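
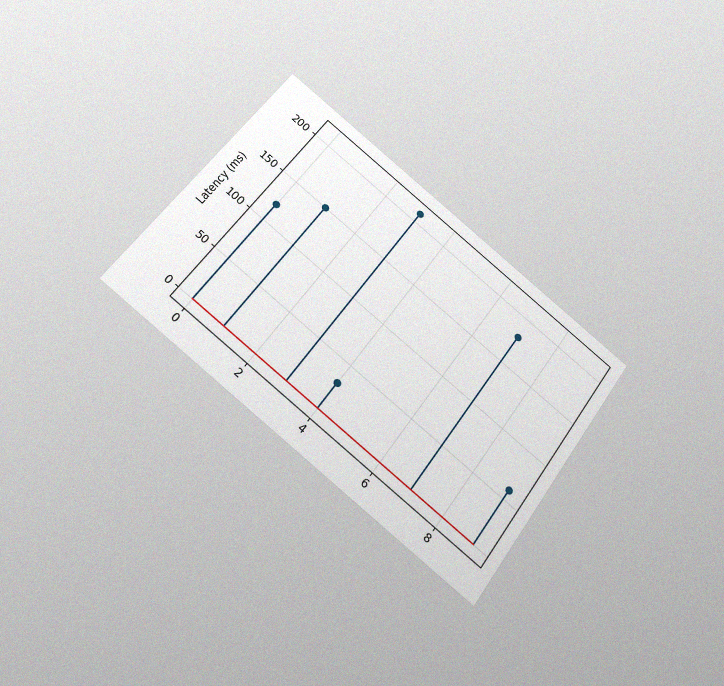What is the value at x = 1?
150ms

The chart is tilted about 36° clockwise and viewed slightly from below, with some photo noise. The stem at x=1 reaches 150ms.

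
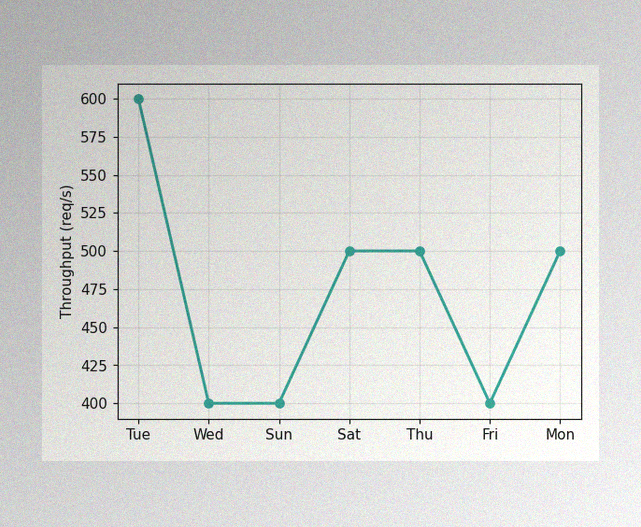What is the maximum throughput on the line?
600req/s

The image has some photo noise and uneven lighting. The highest point is at Tue, and reading across to the y-axis gives 600req/s.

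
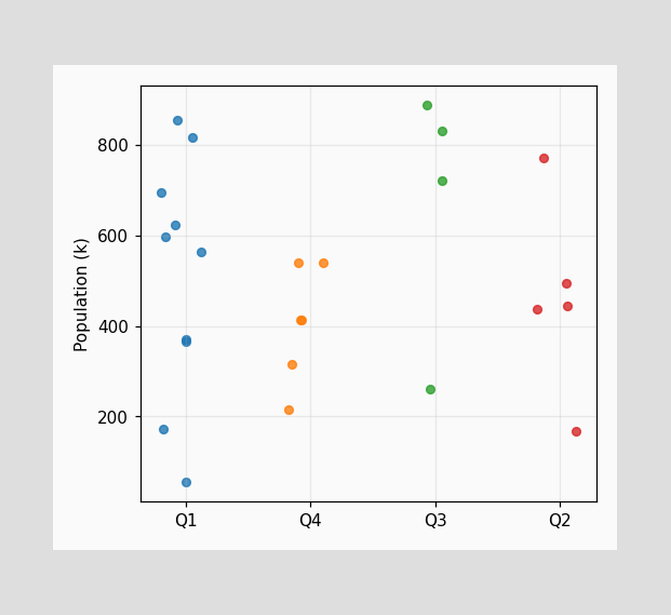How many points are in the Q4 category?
6

Counting the markers in the Q4 column gives 6.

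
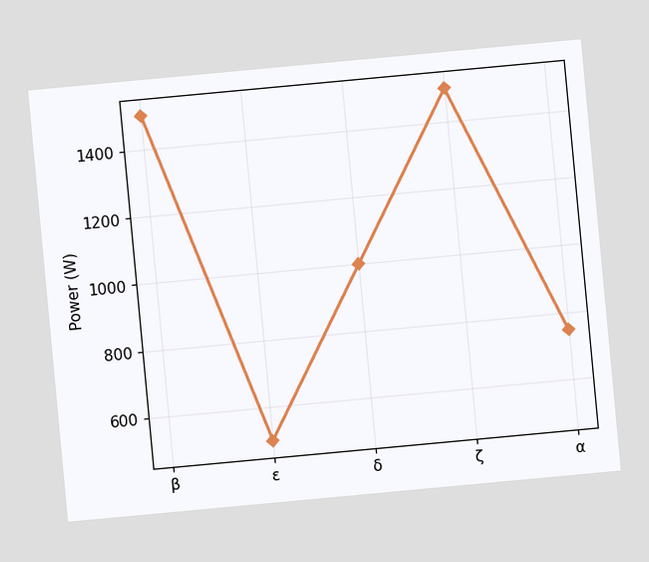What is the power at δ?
1000W

The chart is tilted about 5° counter-clockwise. At δ, the line is at 1000W.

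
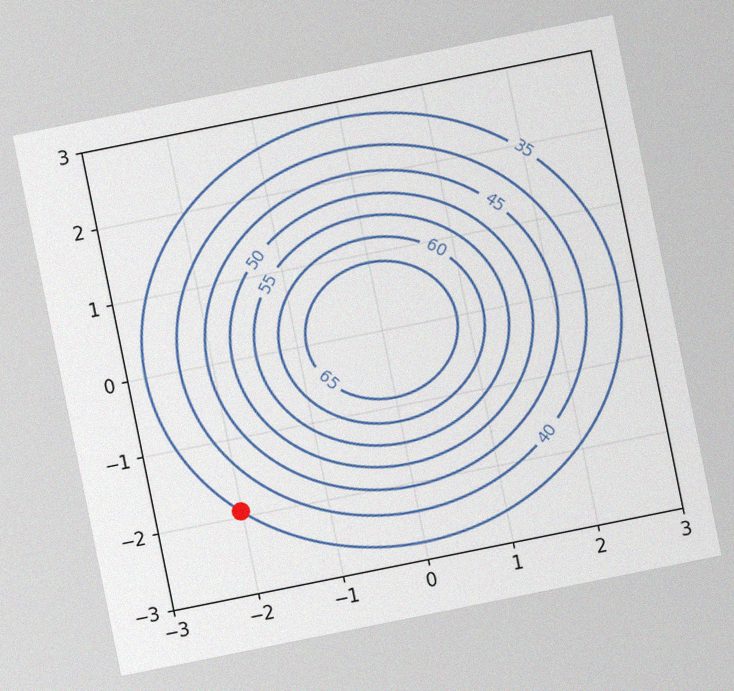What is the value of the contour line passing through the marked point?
35

The chart is tilted about 11° counter-clockwise, with some photo noise. The marked point sits on the contour labelled 35.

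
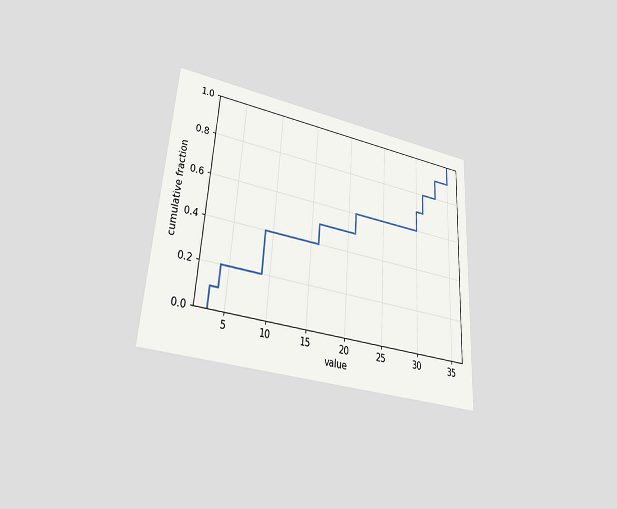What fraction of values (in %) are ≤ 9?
40%

The chart is tilted about 4° clockwise and viewed at a slight angle. At x=9 the ECDF step is at 40%.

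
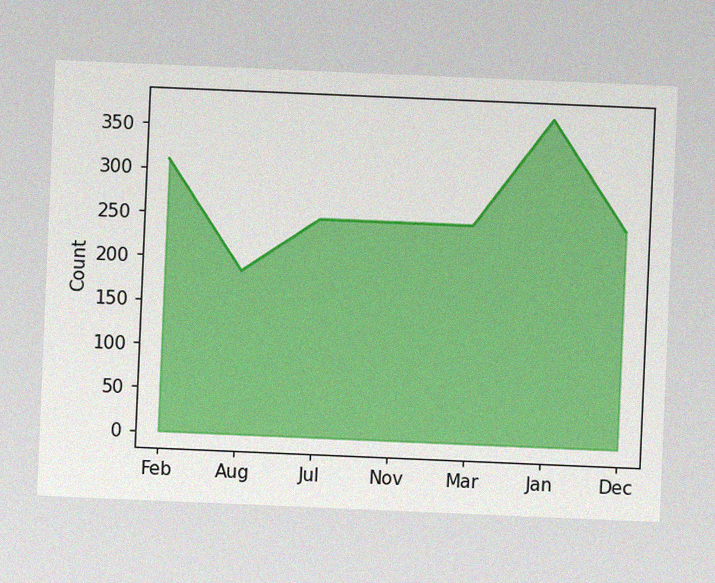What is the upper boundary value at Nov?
The chart is tilted about 2° clockwise, with some photo noise. At Nov the upper boundary is at 248.

248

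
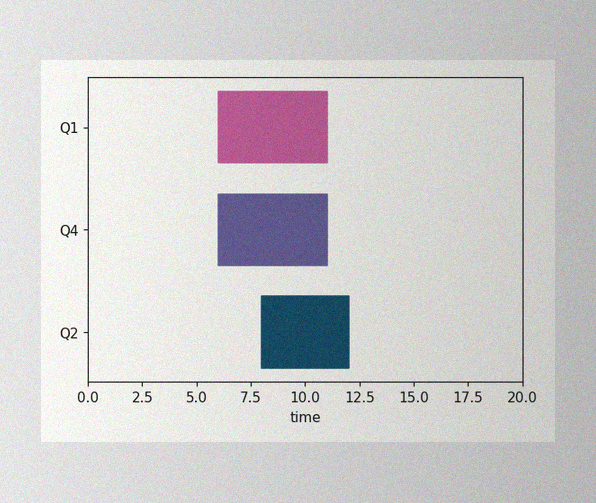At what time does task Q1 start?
The image has some photo noise and uneven lighting. The Q1 bar begins at t=6.

6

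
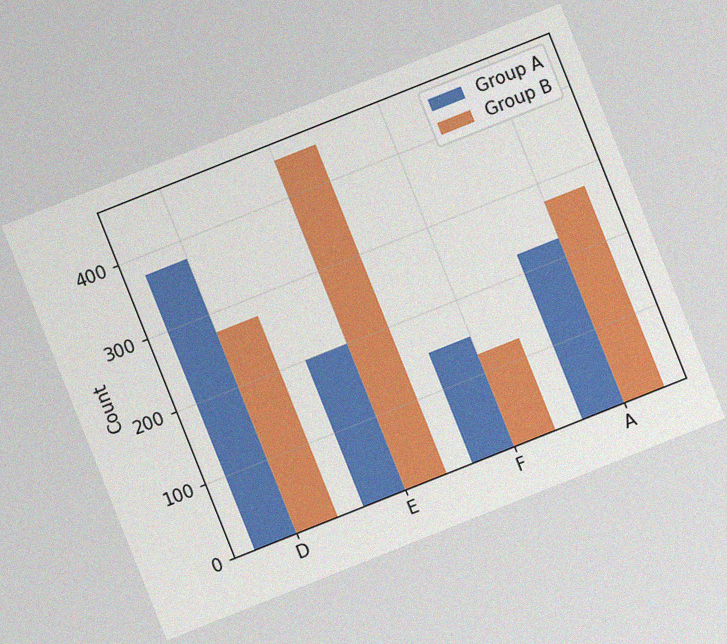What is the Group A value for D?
375

The chart is tilted about 22° counter-clockwise, with some photo noise. The Group A bar at D reaches 375 on the y-axis.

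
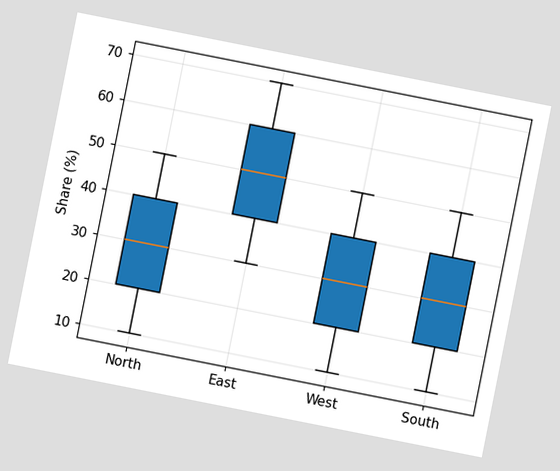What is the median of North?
30%

The chart is tilted about 11° clockwise. The median line in the North box sits at 30%.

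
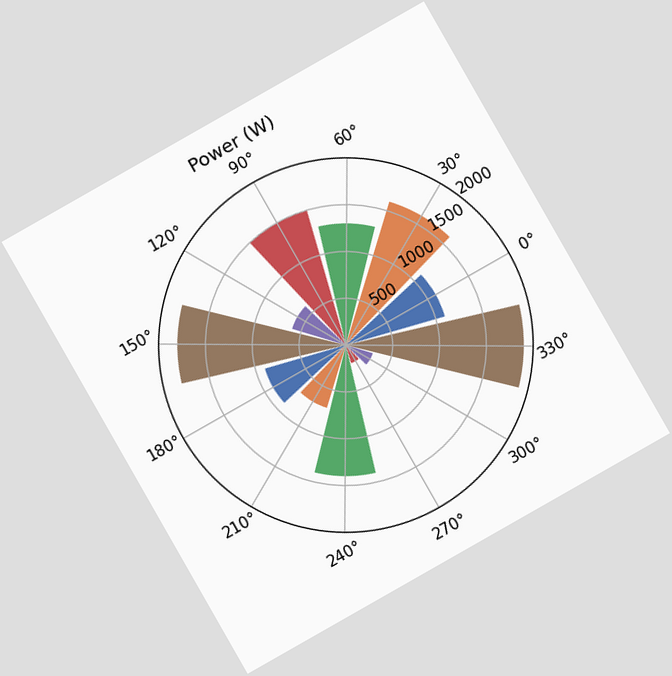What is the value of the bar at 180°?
900W

The chart is tilted about 30° counter-clockwise. The bar at 180° reaches 900W on the radial axis.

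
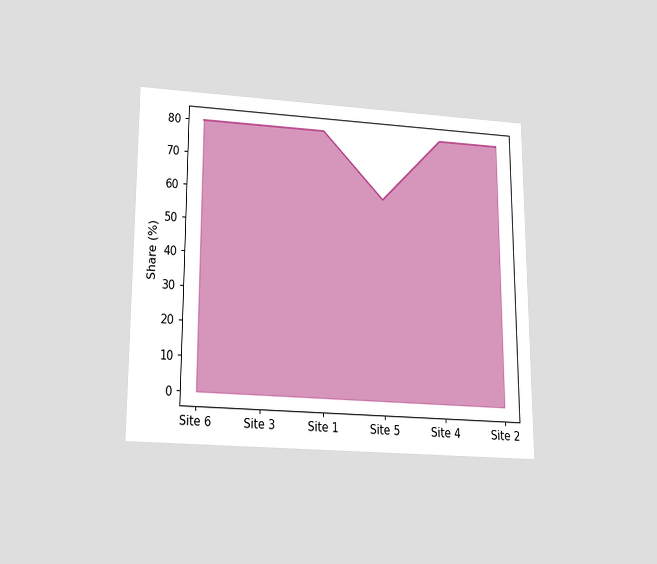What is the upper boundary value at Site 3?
The chart is viewed slightly from below. At Site 3 the upper boundary is at 80%.

80%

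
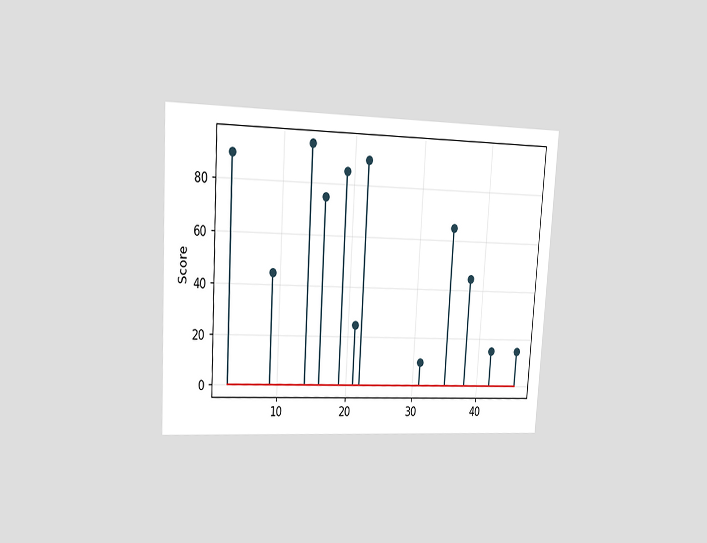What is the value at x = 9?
45

The chart is tilted about 4° clockwise and viewed at a slight angle. The stem at x=9 reaches 45.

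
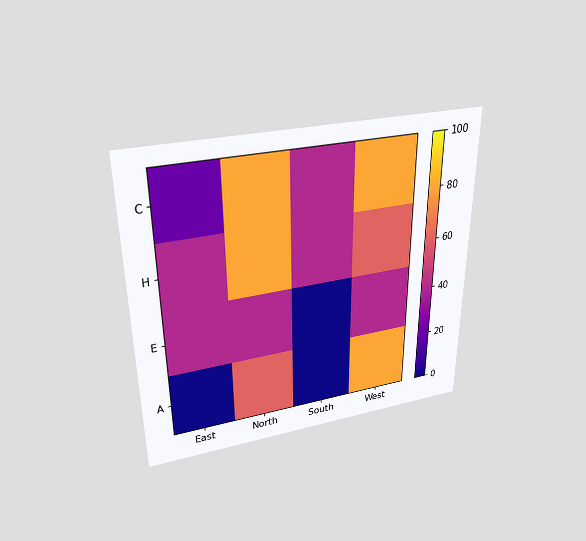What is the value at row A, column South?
The chart is viewed slightly from above. Matching cell (A, South) against the colorbar gives 0.

0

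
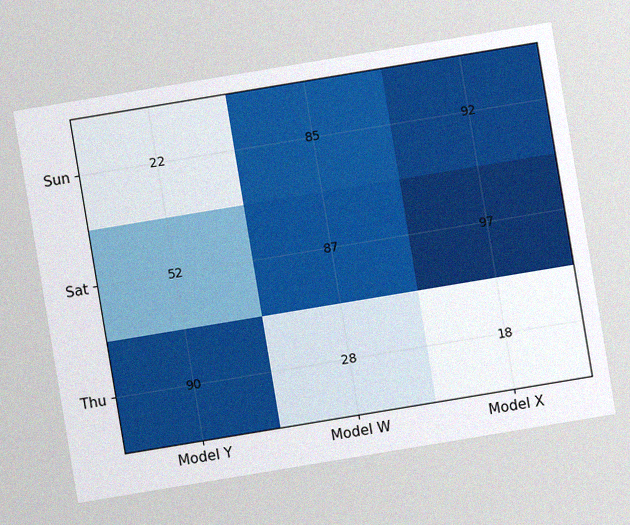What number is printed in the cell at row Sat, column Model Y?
The chart is tilted about 9° counter-clockwise, with some photo noise. The (Sat, Model Y) cell reads 52.

52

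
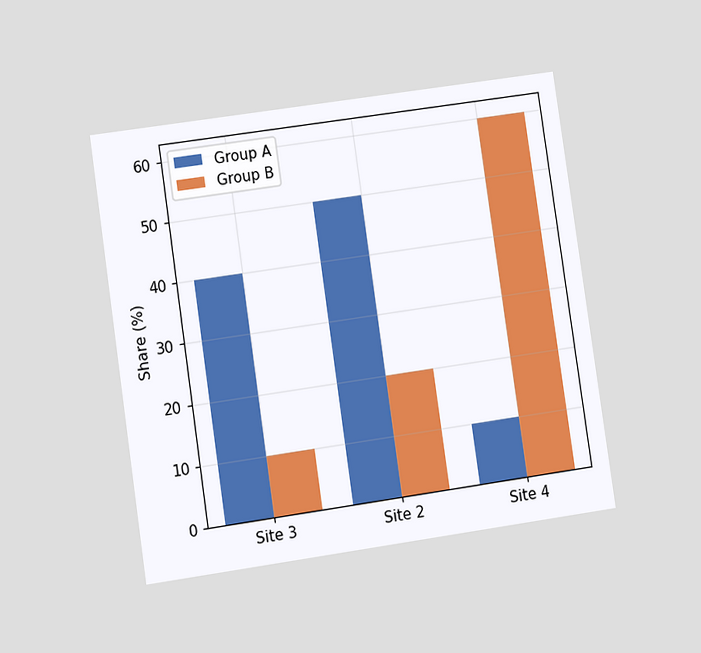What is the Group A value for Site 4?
The chart is tilted about 8° counter-clockwise and viewed at a slight angle. The Group A bar at Site 4 reaches 10% on the y-axis.

10%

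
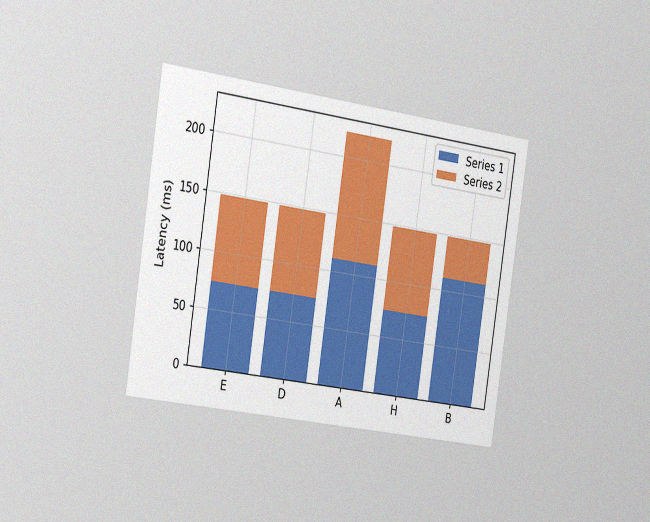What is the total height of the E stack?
148ms

The chart is tilted about 9° clockwise and viewed slightly from the left, with some photo noise. The E stack's top reaches 148ms on the y-axis.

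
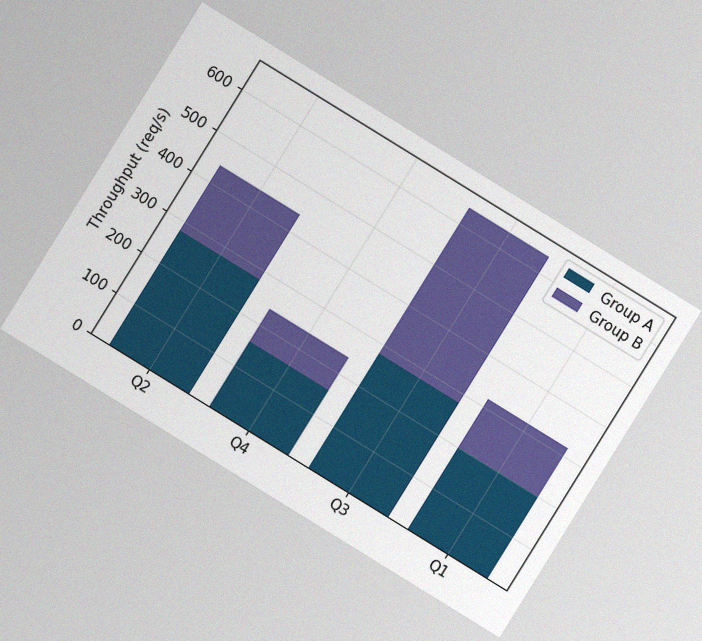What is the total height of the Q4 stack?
The chart is tilted about 32° clockwise, with some photo noise. The Q4 stack's top reaches 240req/s on the y-axis.

240req/s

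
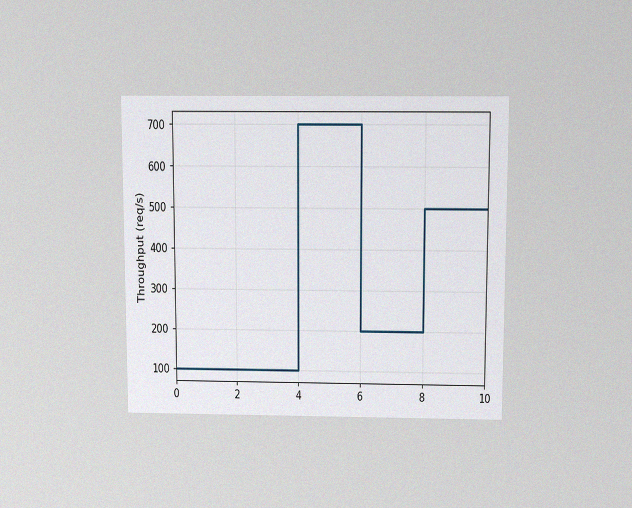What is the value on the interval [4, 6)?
The chart is viewed slightly from above, with some photo noise. On [4, 6) the step sits at 700req/s.

700req/s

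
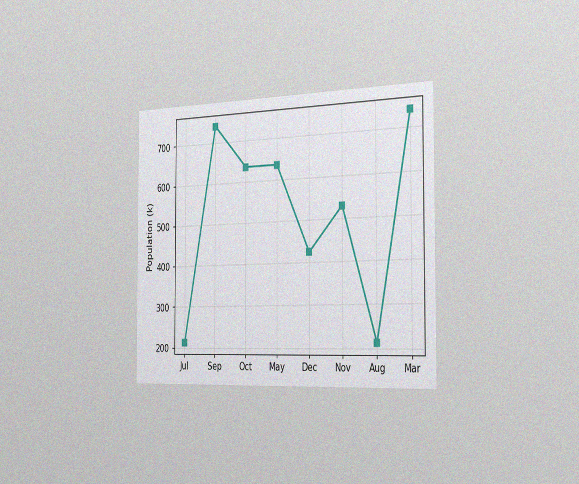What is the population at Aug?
The chart is viewed slightly from the right, with some photo noise. At Aug, the line is at 212k.

212k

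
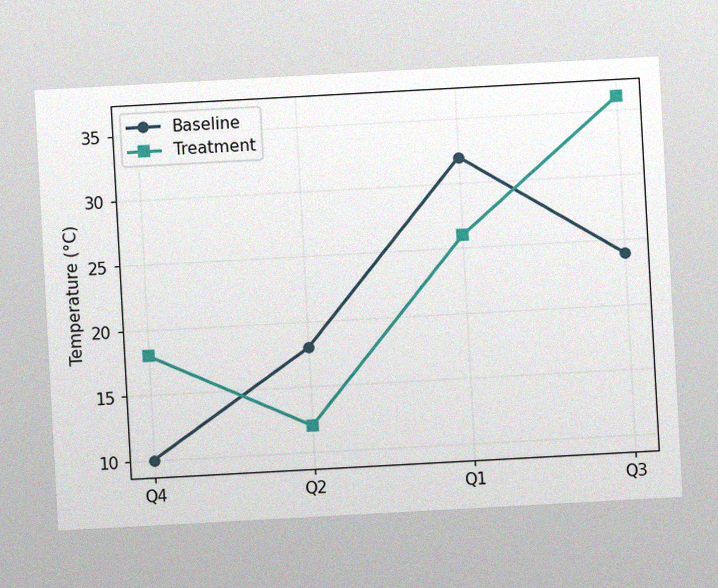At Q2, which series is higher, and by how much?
Baseline, by 6°C

The chart is tilted about 3° counter-clockwise, with some photo noise. At Q2, Baseline sits above the other line by 6°C.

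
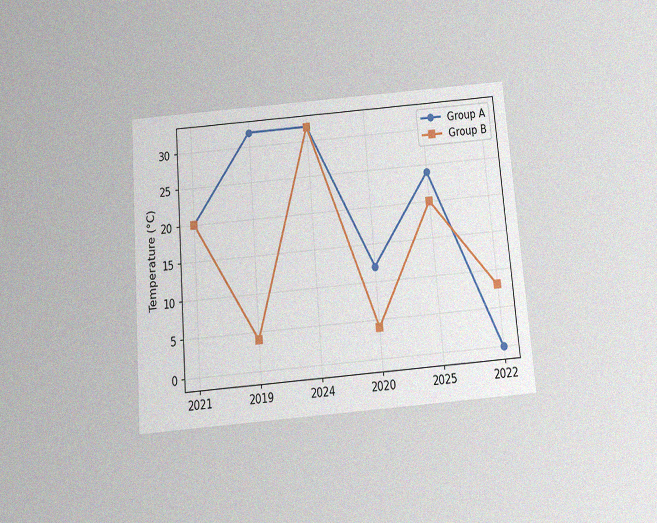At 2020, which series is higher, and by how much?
The chart is tilted about 5° counter-clockwise and viewed slightly from below, with some photo noise. At 2020, Group A sits above the other line by 8°C.

Group A, by 8°C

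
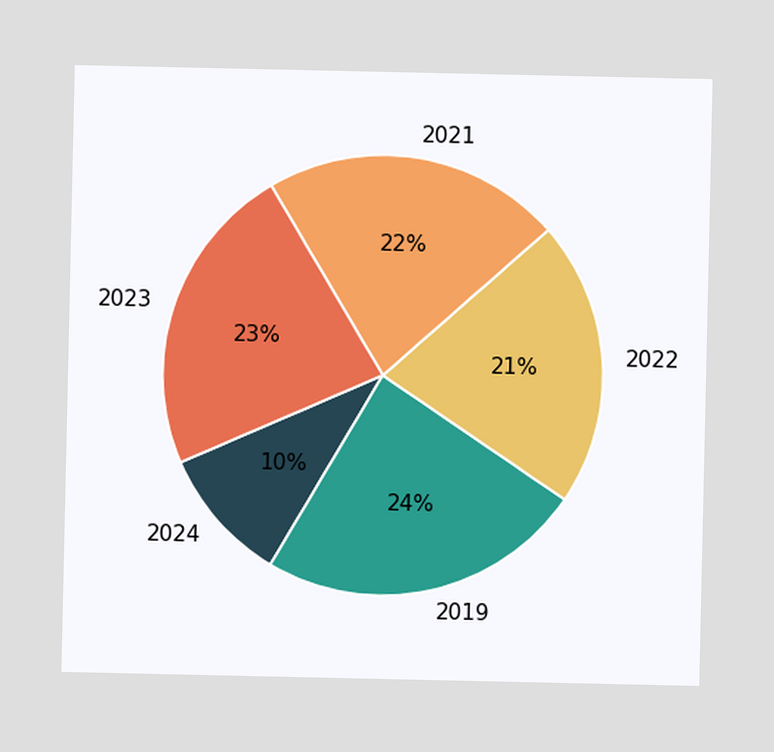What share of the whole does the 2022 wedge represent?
21%

The 2022 slice takes up 21% of the pie.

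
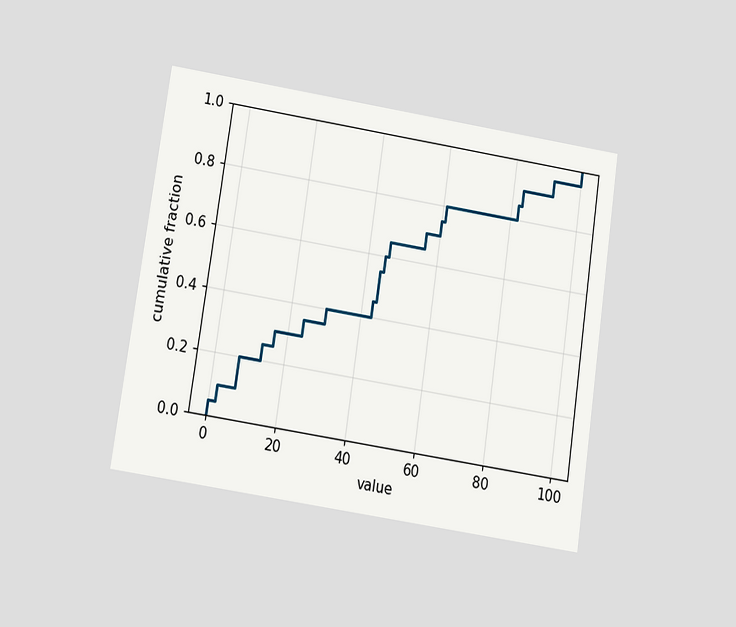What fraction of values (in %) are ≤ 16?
30%

The chart is tilted about 8° clockwise and viewed slightly from below. At x=16 the ECDF step is at 30%.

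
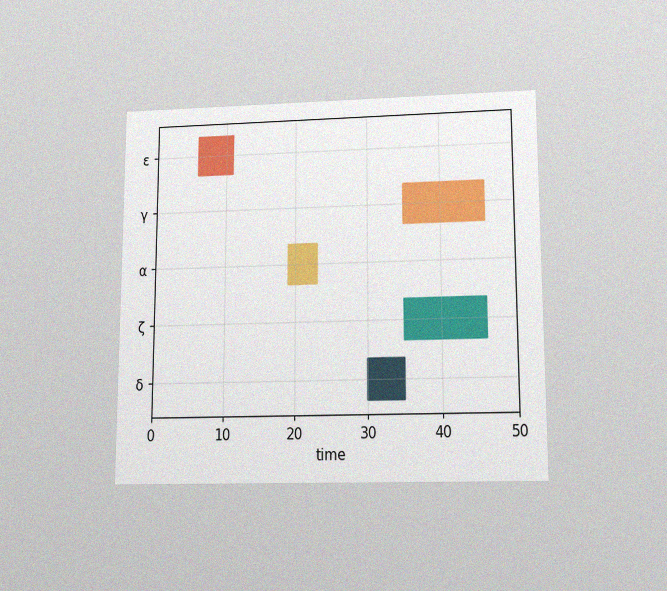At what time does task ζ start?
The chart is viewed slightly from below, with some photo noise. The ζ bar begins at t=35.

35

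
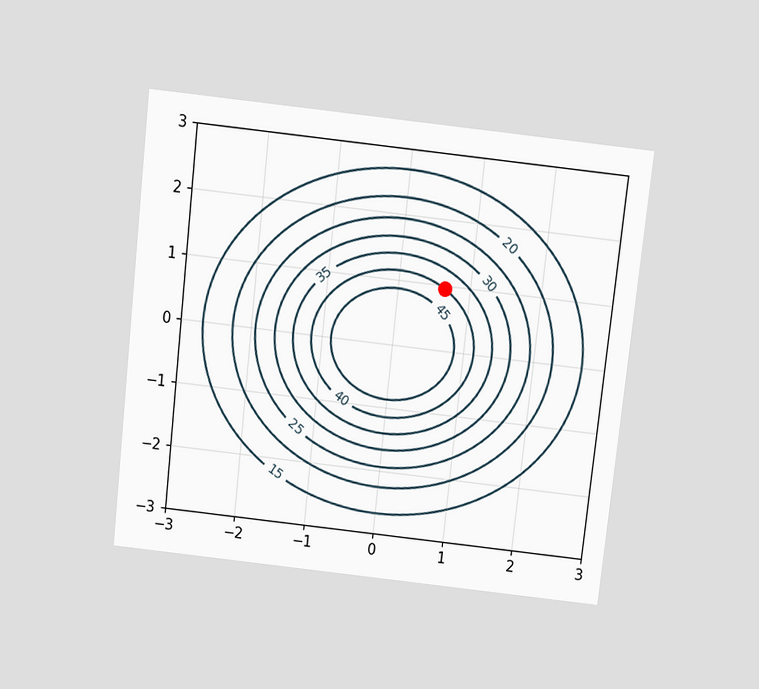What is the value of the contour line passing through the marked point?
40

The chart is tilted about 6° clockwise and viewed slightly from above. The marked point sits on the contour labelled 40.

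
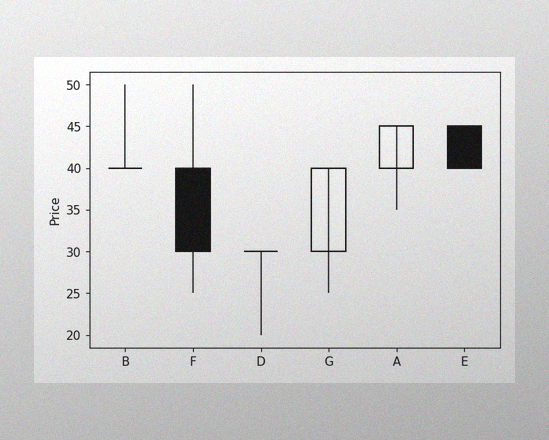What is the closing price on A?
The image has some photo noise and uneven lighting. The A candle closes at 45.

45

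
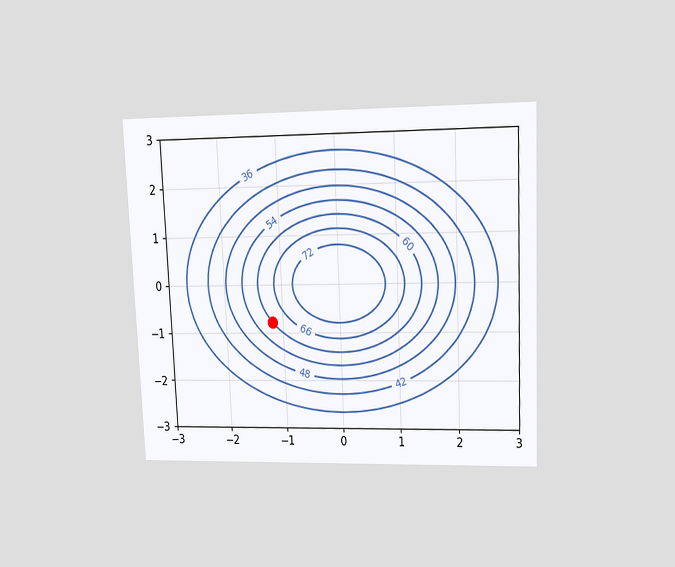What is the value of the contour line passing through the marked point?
60

The chart is tilted about 2° counter-clockwise and viewed at a slight angle. The marked point sits on the contour labelled 60.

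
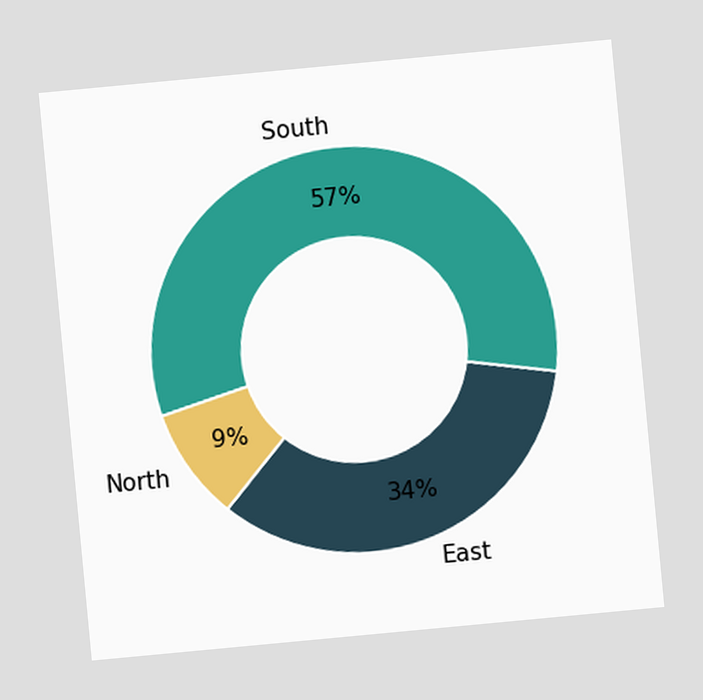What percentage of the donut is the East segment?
The chart is tilted about 5° counter-clockwise. The East segment takes up 34% of the ring.

34%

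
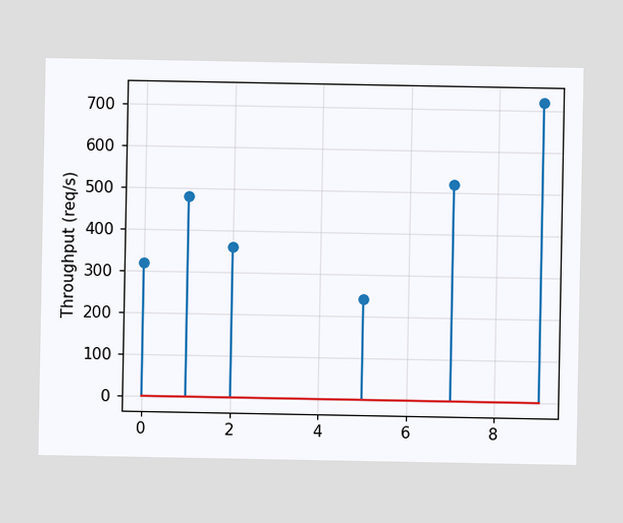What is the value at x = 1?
The stem at x=1 reaches 480req/s.

480req/s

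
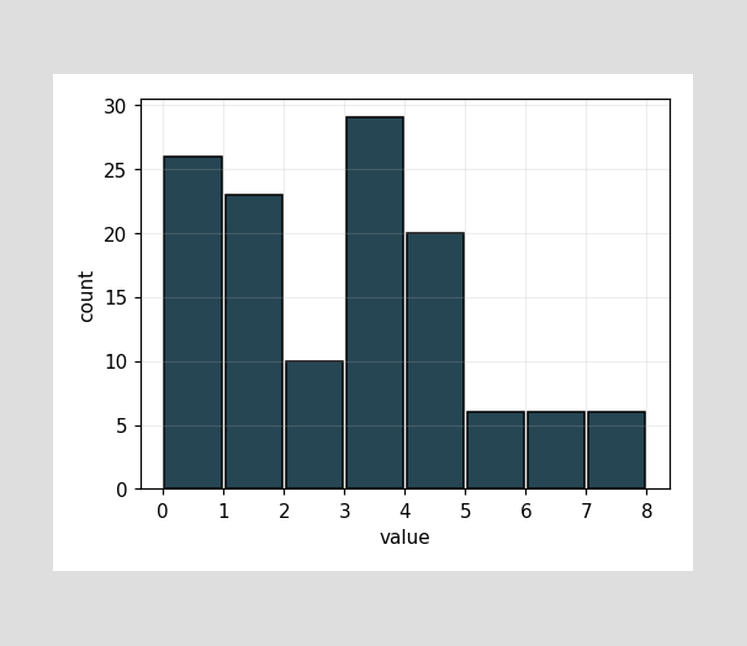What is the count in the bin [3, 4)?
29

The [3, 4) bin has height 29.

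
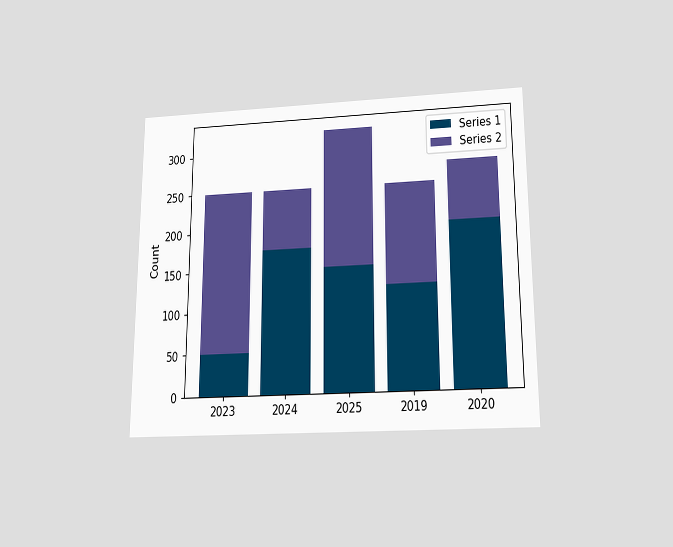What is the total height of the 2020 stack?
The chart is viewed slightly from below. The 2020 stack's top reaches 275 on the y-axis.

275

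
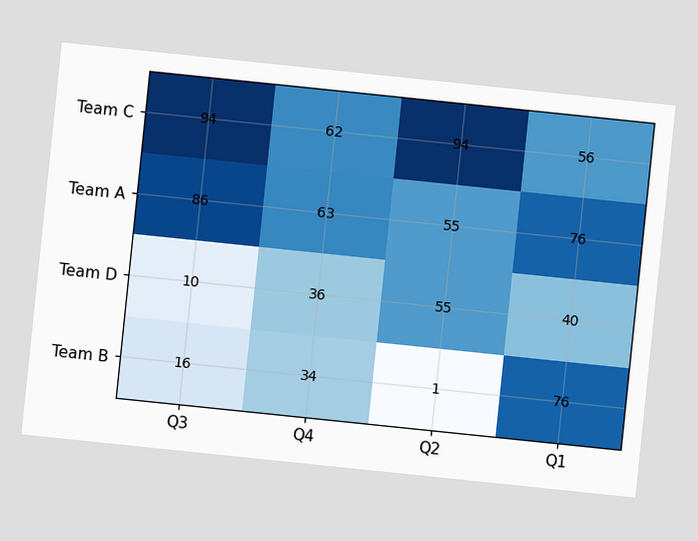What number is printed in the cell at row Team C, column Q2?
The chart is tilted about 6° clockwise. The (Team C, Q2) cell reads 94.

94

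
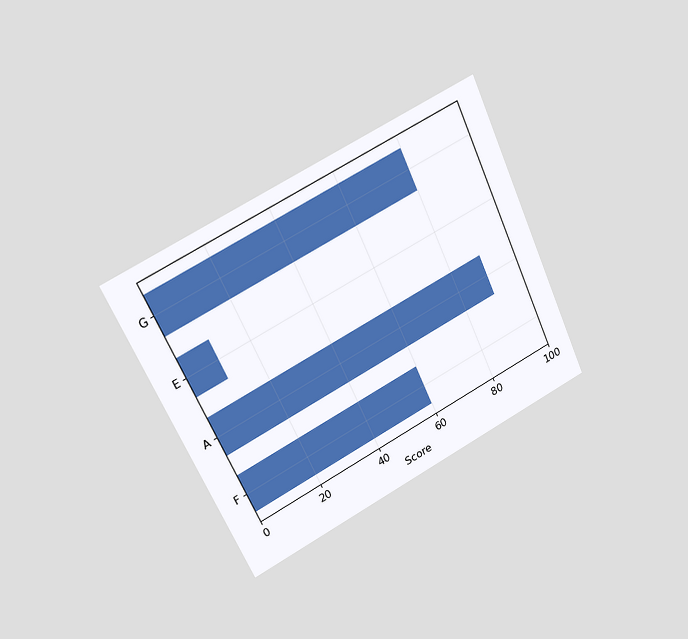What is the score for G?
The chart is tilted about 25° counter-clockwise and viewed at a slight angle. Reading along the chart's x-axis, the G bar reaches 80.

80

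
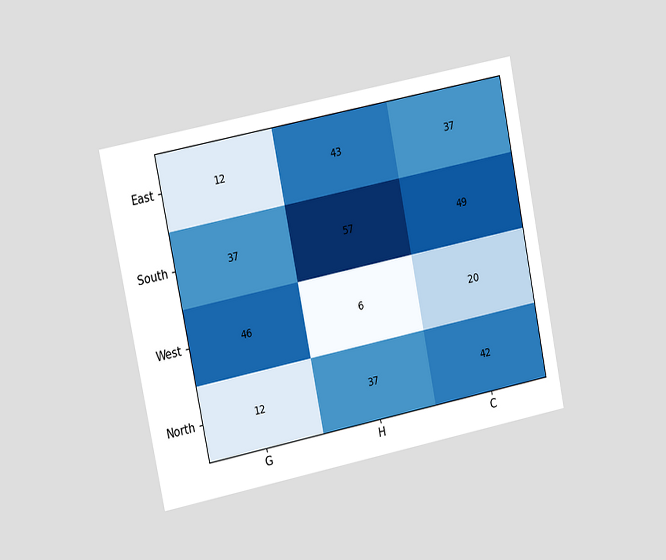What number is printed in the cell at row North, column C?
The chart is tilted about 11° counter-clockwise and viewed at a slight angle. The (North, C) cell reads 42.

42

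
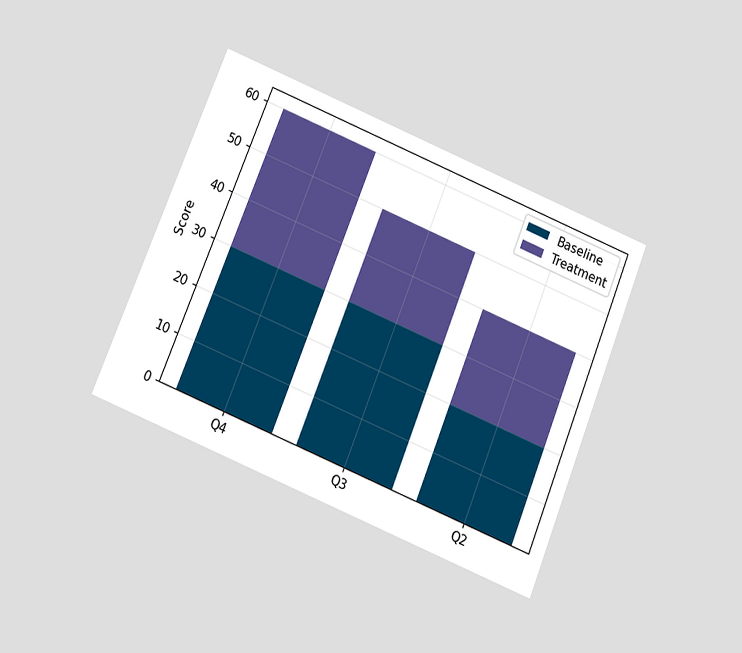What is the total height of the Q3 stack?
The chart is tilted about 22° clockwise and viewed slightly from below. The Q3 stack's top reaches 50 on the y-axis.

50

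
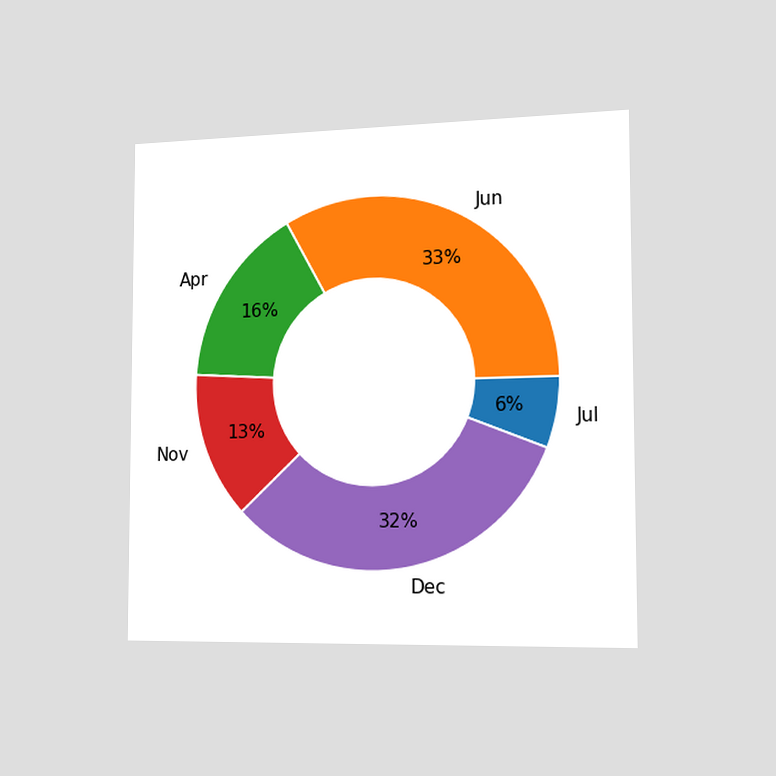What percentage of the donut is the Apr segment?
16%

The chart is viewed slightly from the right. The Apr segment takes up 16% of the ring.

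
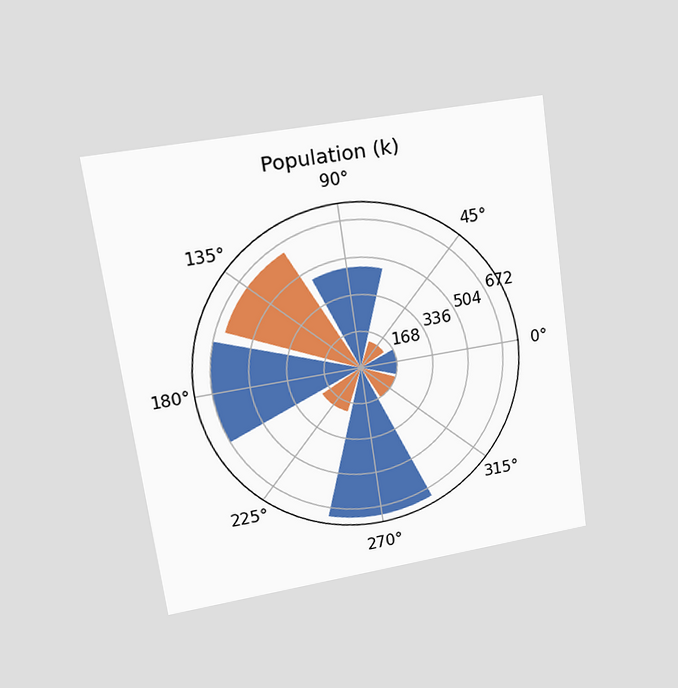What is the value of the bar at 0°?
The chart is tilted about 8° counter-clockwise and viewed at a slight angle. The bar at 0° reaches 168k on the radial axis.

168k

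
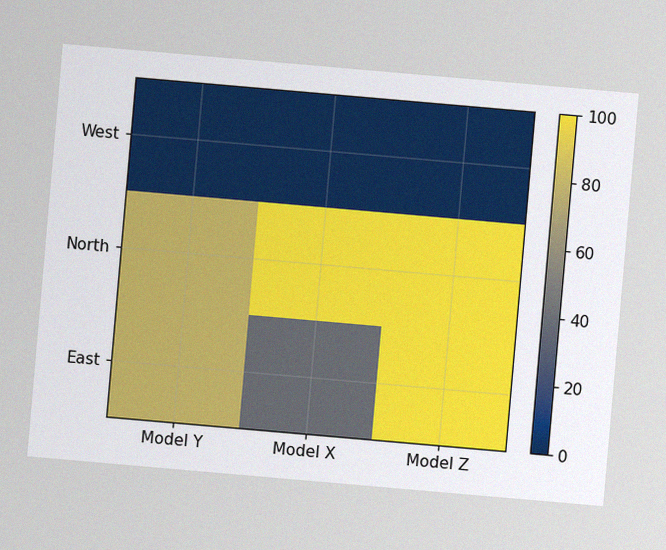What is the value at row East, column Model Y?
80

The chart is tilted about 5° clockwise, with some photo noise. Matching cell (East, Model Y) against the colorbar gives 80.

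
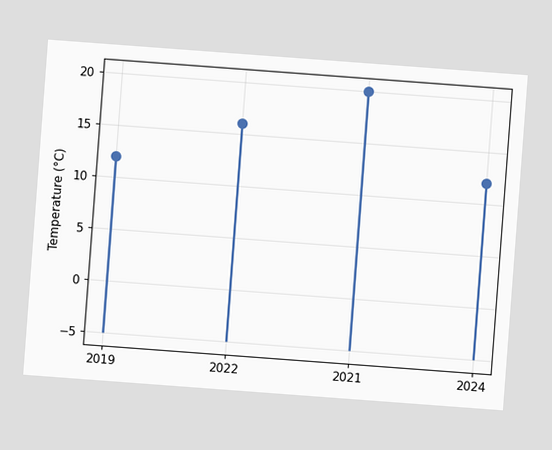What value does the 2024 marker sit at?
12°C

The chart is tilted about 4° clockwise. The 2024 marker sits at 12°C.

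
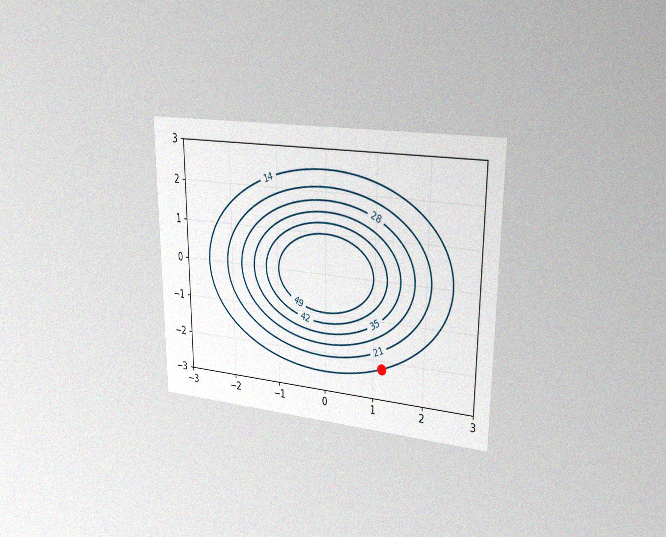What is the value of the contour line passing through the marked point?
The chart is viewed slightly from the right, with some photo noise. The marked point sits on the contour labelled 14.

14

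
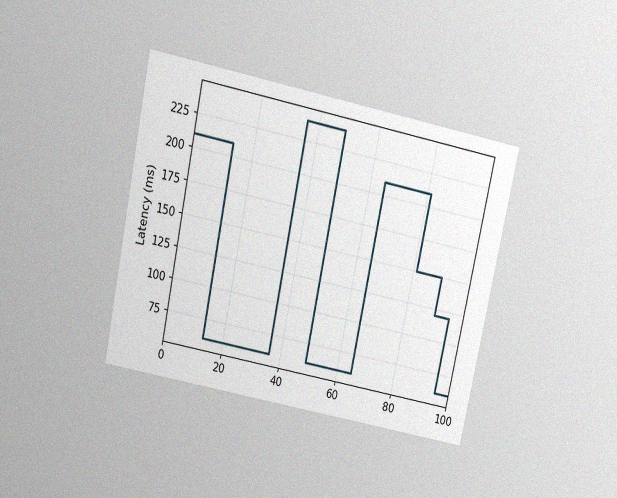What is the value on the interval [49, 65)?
The chart is tilted about 12° clockwise and viewed slightly from above, with some photo noise. On [49, 65) the step sits at 60ms.

60ms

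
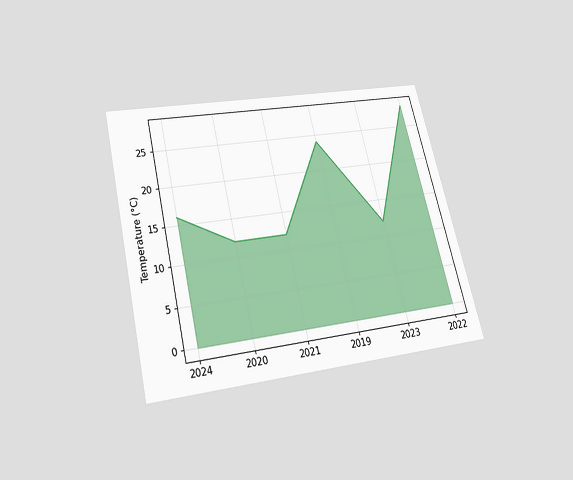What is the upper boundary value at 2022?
The chart is tilted about 14° counter-clockwise and viewed slightly from below. At 2022 the upper boundary is at 28°C.

28°C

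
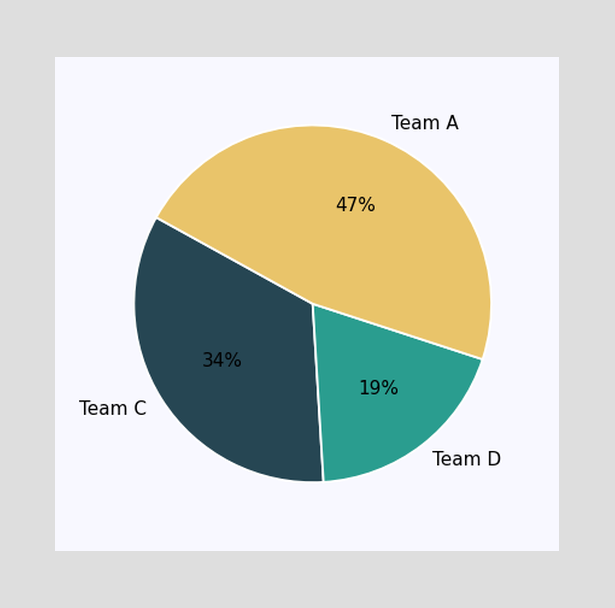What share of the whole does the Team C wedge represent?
34%

The Team C slice takes up 34% of the pie.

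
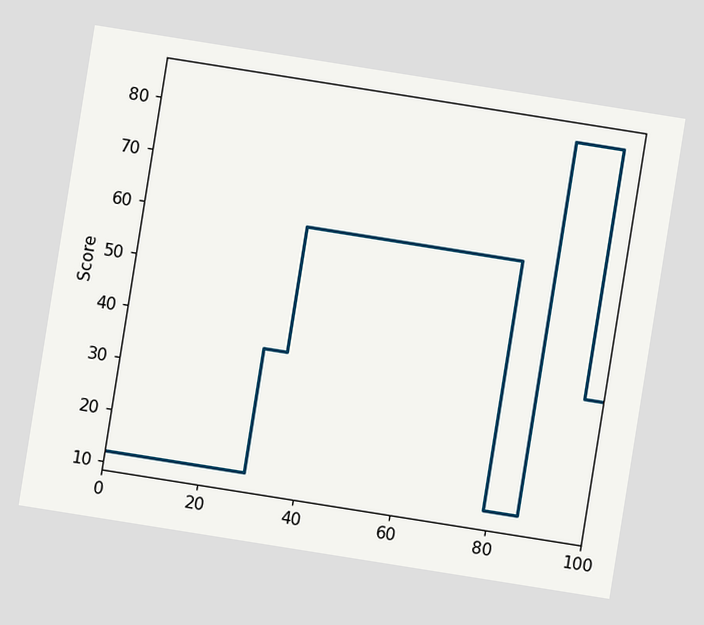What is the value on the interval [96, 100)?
36

The chart is tilted about 9° clockwise. On [96, 100) the step sits at 36.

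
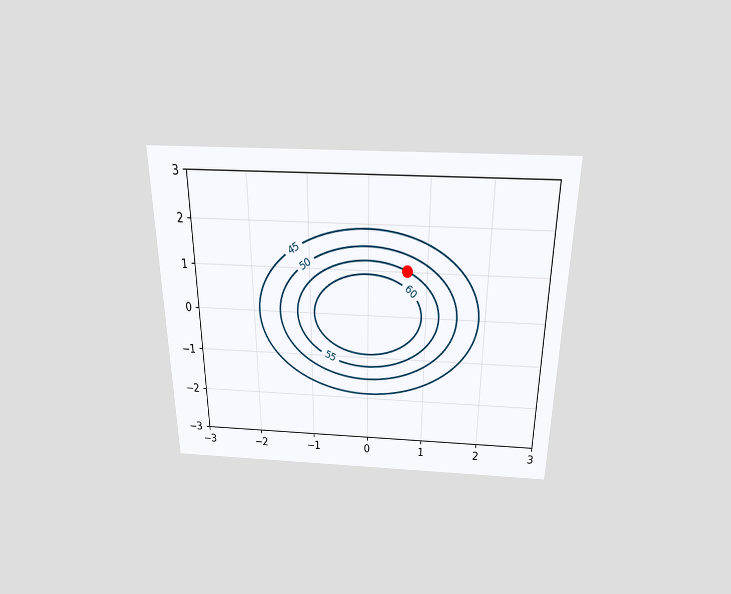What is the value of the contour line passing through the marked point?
55

The chart is viewed slightly from above. The marked point sits on the contour labelled 55.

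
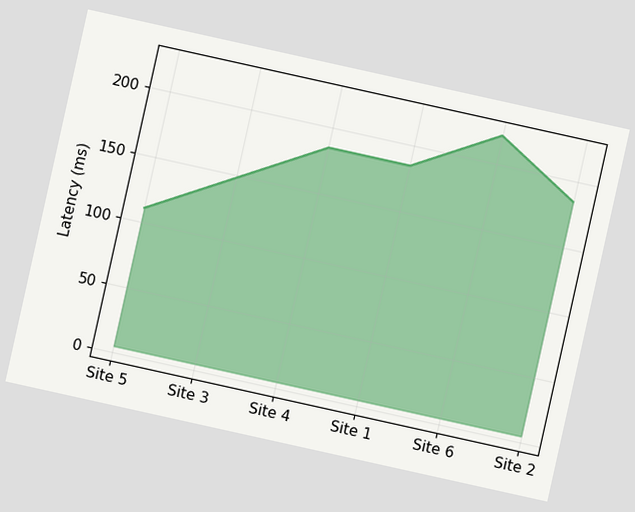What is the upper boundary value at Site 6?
222ms

The chart is tilted about 13° clockwise. At Site 6 the upper boundary is at 222ms.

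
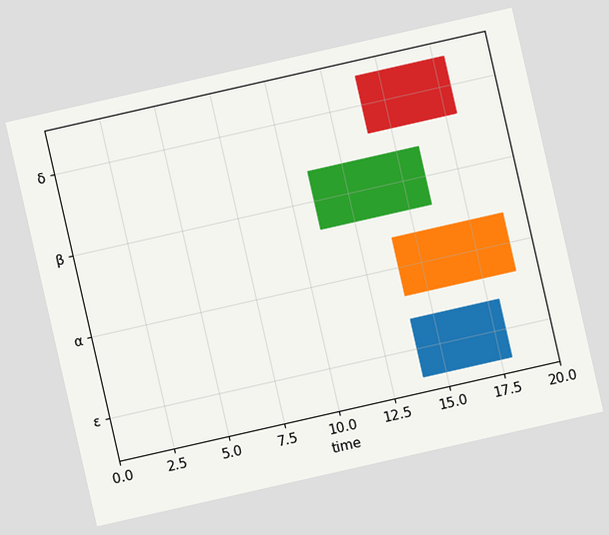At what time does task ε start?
14

The chart is tilted about 13° counter-clockwise. The ε bar begins at t=14.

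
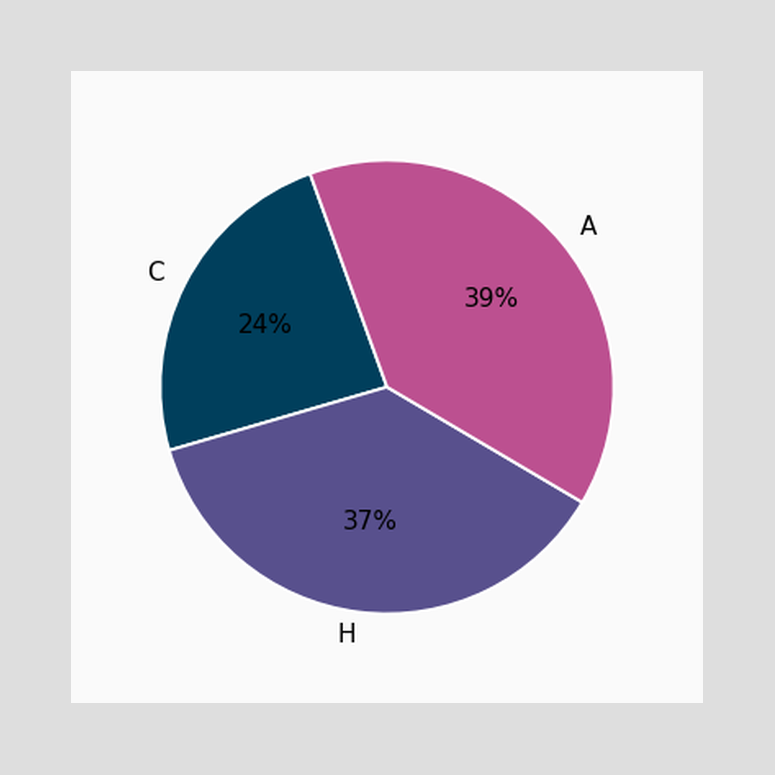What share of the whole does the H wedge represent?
The H slice takes up 37% of the pie.

37%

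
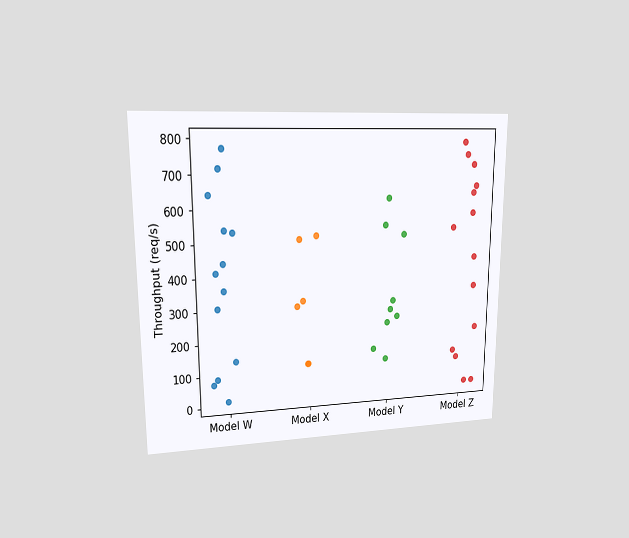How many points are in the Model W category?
The chart is viewed at a slight angle. Counting the markers in the Model W column gives 13.

13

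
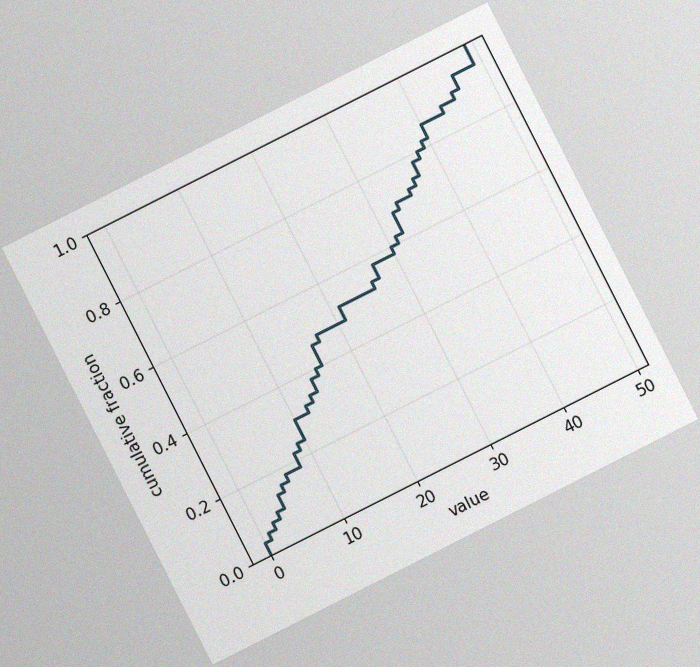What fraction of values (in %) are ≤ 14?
38%

The chart is tilted about 27° counter-clockwise, with some photo noise. At x=14 the ECDF step is at 38%.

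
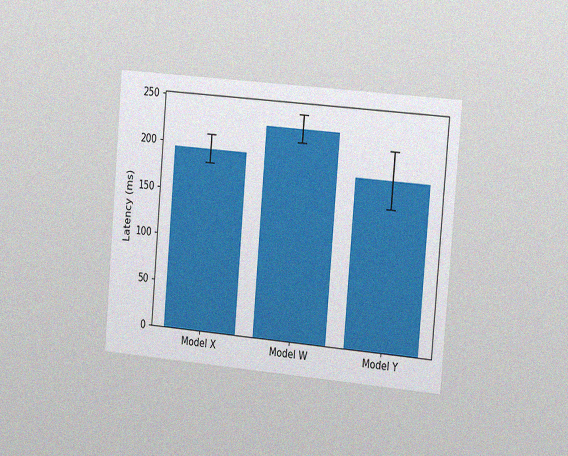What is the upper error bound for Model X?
210ms

The chart is tilted about 5° clockwise and viewed slightly from the right, with some photo noise. The Model X bar's upper whisker reaches 210ms.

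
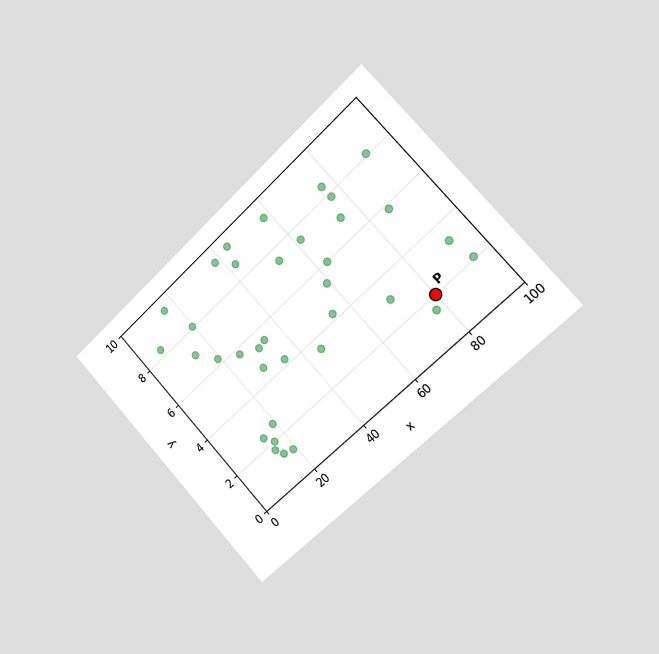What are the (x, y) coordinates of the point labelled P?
(80, 2)

The chart is tilted about 43° counter-clockwise and viewed slightly from the right. Following the gridlines from P to each axis, P sits at (80, 2).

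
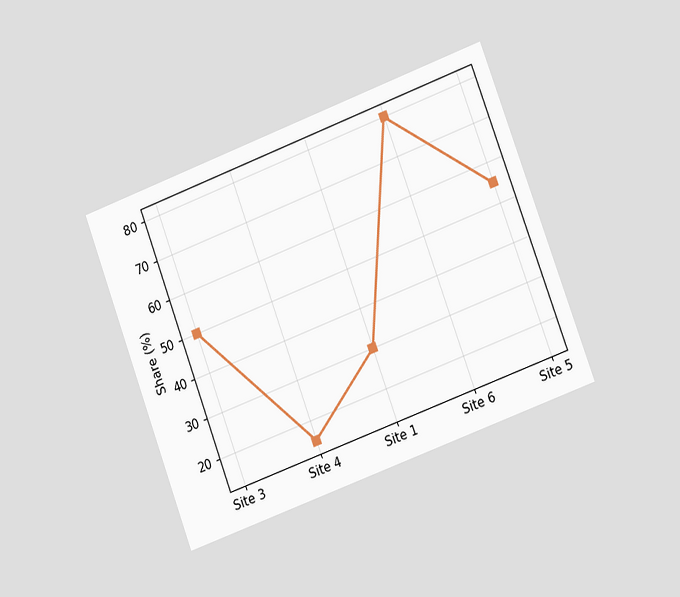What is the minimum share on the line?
15%

The chart is tilted about 20° counter-clockwise and viewed slightly from the right. The lowest point is at Site 4, and reading across to the y-axis gives 15%.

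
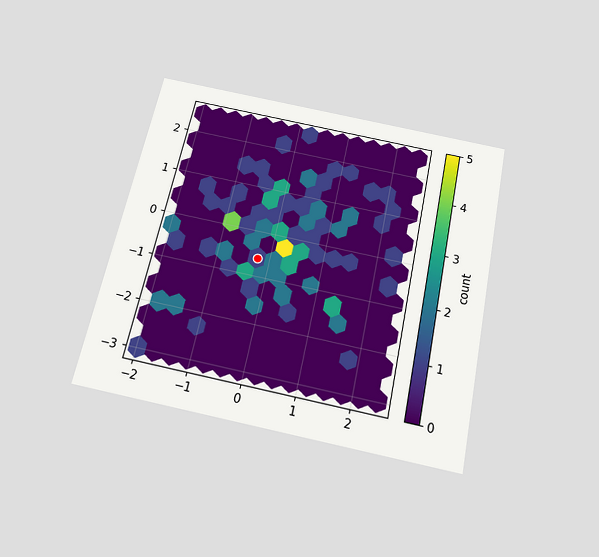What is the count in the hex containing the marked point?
1

The chart is tilted about 12° clockwise and viewed slightly from below. The marked hex reads 1 on the colorbar.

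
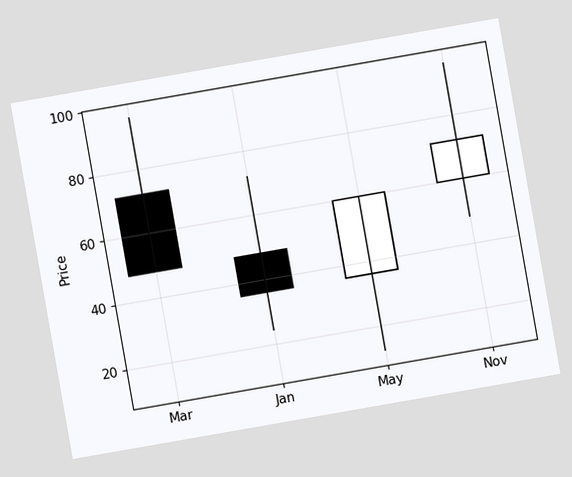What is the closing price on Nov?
The chart is tilted about 10° counter-clockwise. The Nov candle closes at 72.

72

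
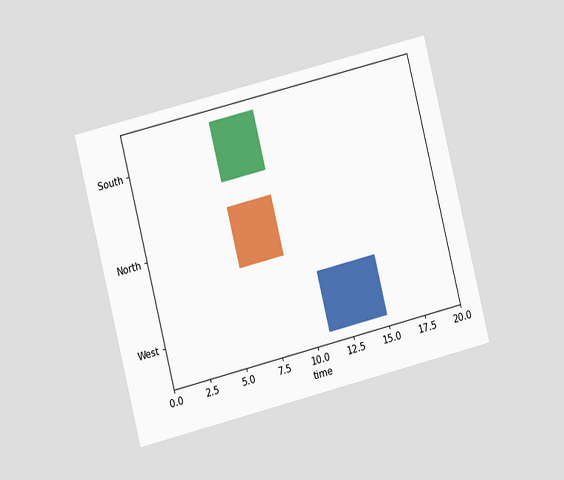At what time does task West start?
The chart is tilted about 14° counter-clockwise and viewed at a slight angle. The West bar begins at t=11.

11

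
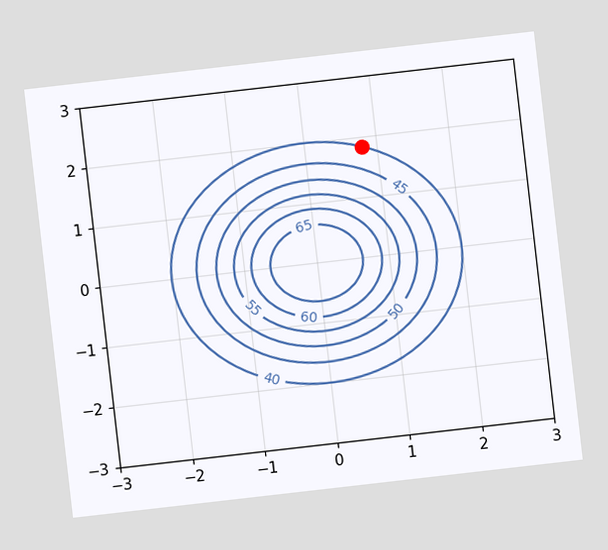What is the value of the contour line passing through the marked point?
The chart is tilted about 7° counter-clockwise. The marked point sits on the contour labelled 40.

40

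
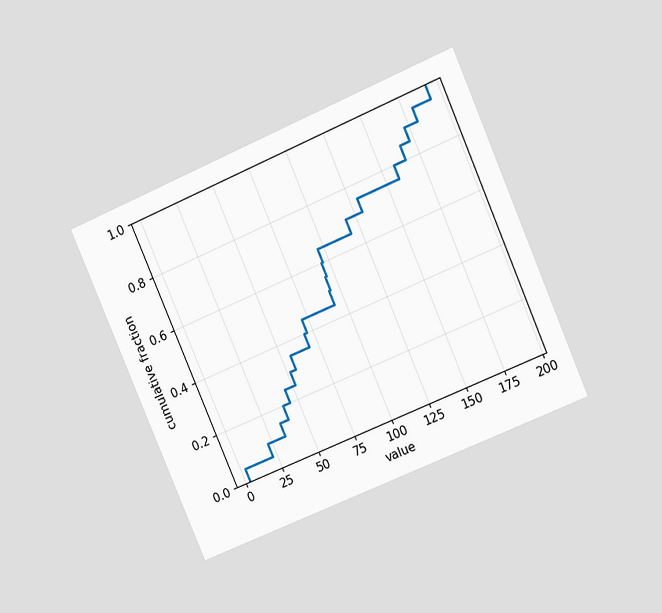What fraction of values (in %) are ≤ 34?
The chart is tilted about 23° counter-clockwise and viewed at a slight angle. At x=34 the ECDF step is at 15%.

15%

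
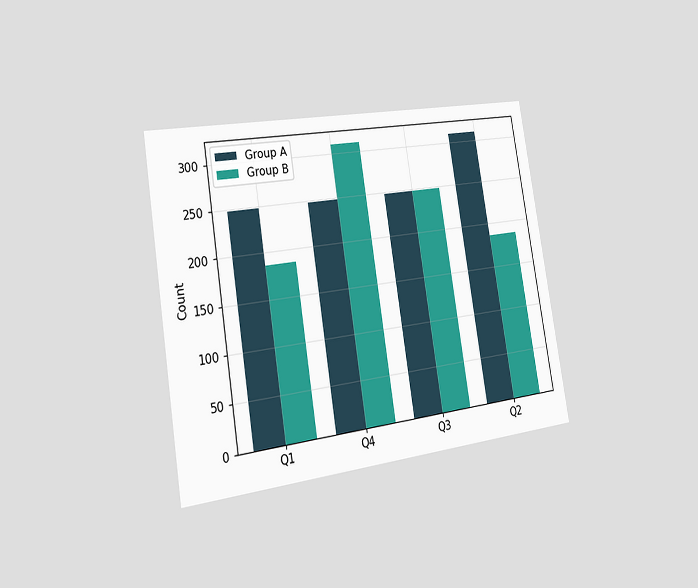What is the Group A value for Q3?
The chart is tilted about 9° counter-clockwise and viewed slightly from the left. The Group A bar at Q3 reaches 248 on the y-axis.

248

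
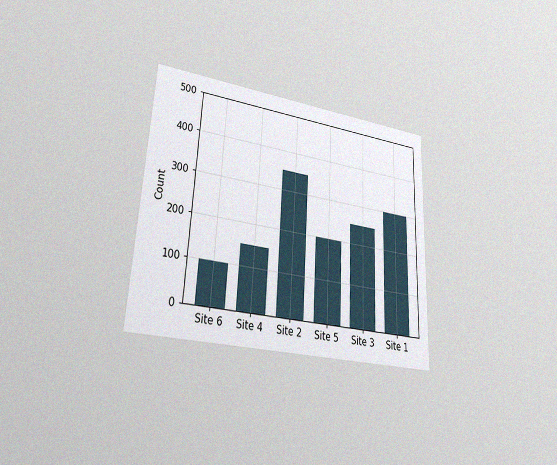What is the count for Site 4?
The chart is tilted about 3° clockwise and viewed at a slight angle, with some photo noise. Reading along the chart's y-axis, the Site 4 bar reaches 150.

150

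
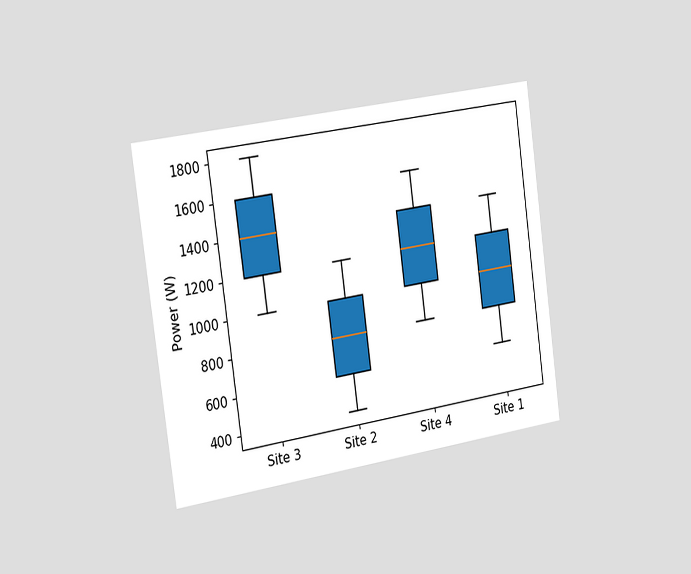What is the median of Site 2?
The chart is tilted about 8° counter-clockwise and viewed slightly from the left. The median line in the Site 2 box sits at 800W.

800W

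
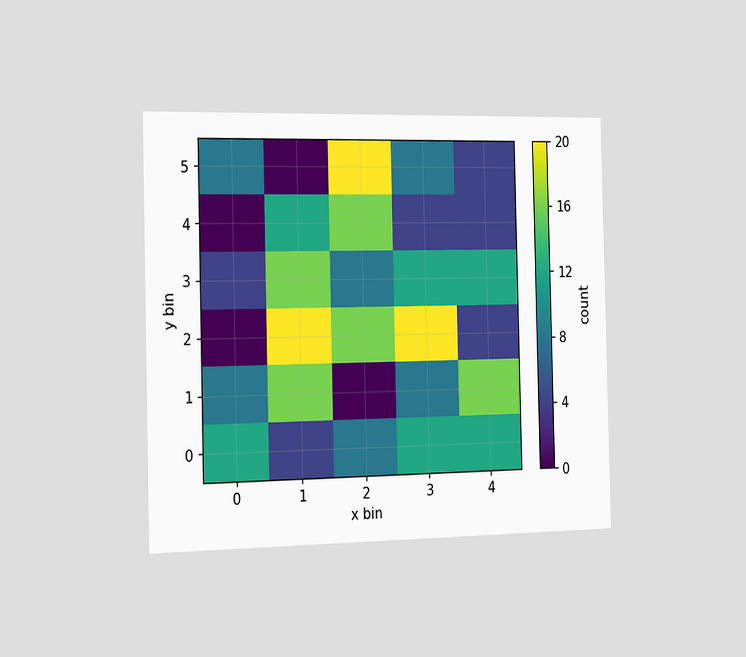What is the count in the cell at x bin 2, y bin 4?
The chart is viewed slightly from the left. Matching the cell (2, 4) against the colorbar gives 16.

16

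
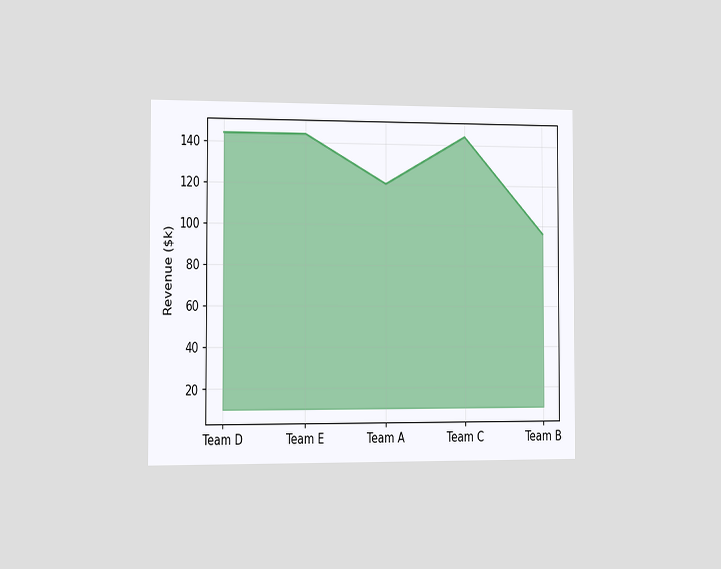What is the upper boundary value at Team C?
The chart is viewed slightly from the left. At Team C the upper boundary is at $144k.

$144k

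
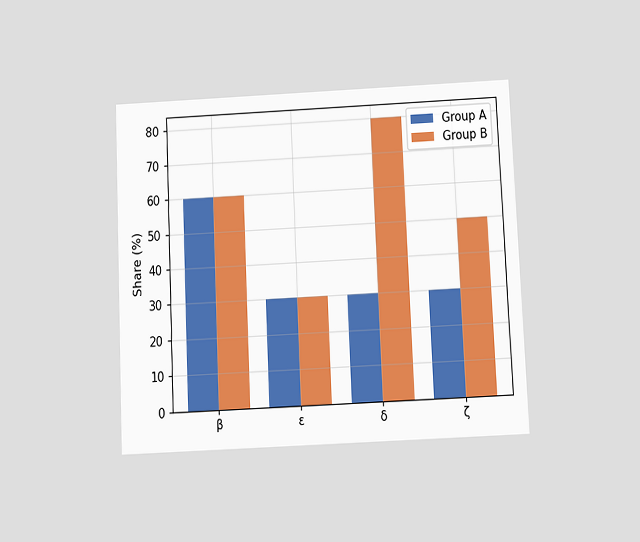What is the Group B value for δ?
The chart is tilted about 3° counter-clockwise and viewed slightly from below. The Group B bar at δ reaches 80% on the y-axis.

80%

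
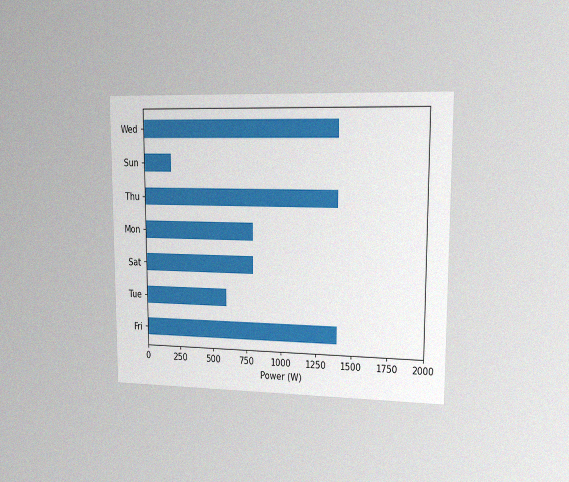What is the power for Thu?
The chart is viewed slightly from the right, with some photo noise. Reading along the chart's x-axis, the Thu bar reaches 1400W.

1400W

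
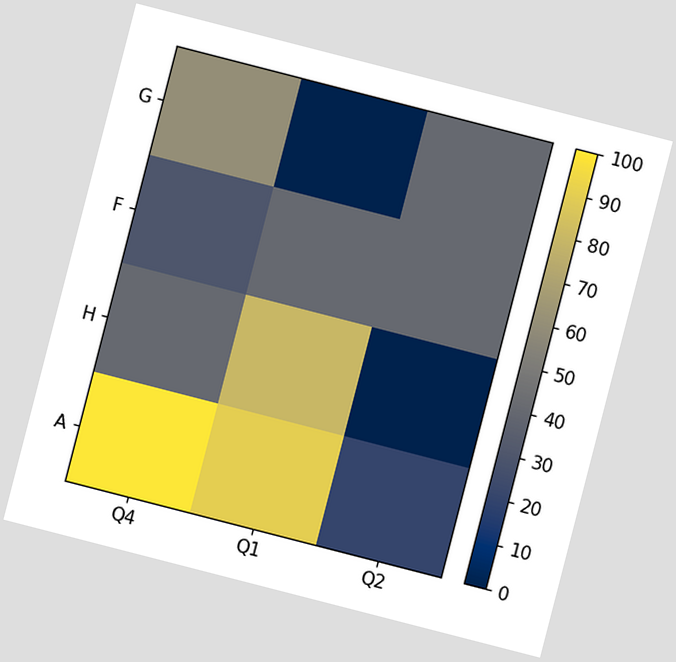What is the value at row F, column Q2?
The chart is tilted about 14° clockwise. Matching cell (F, Q2) against the colorbar gives 40.

40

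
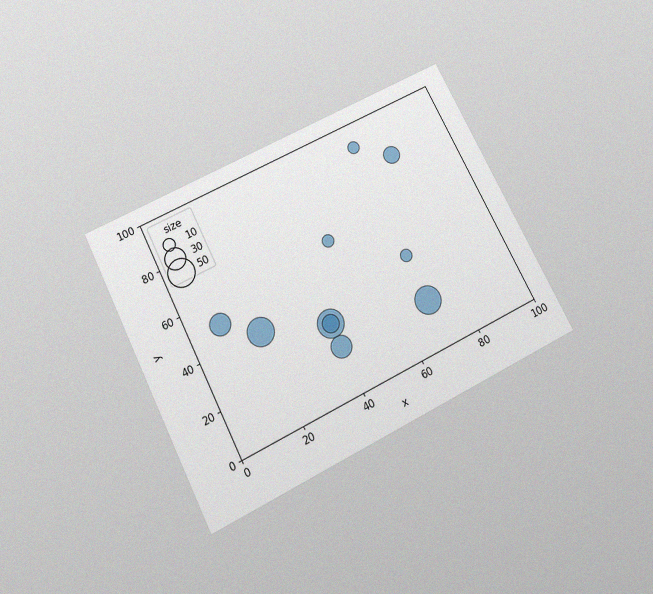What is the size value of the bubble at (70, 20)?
The chart is tilted about 27° counter-clockwise and viewed slightly from below, with some photo noise. Matching the bubble at (70, 20) against the size legend gives 50.

50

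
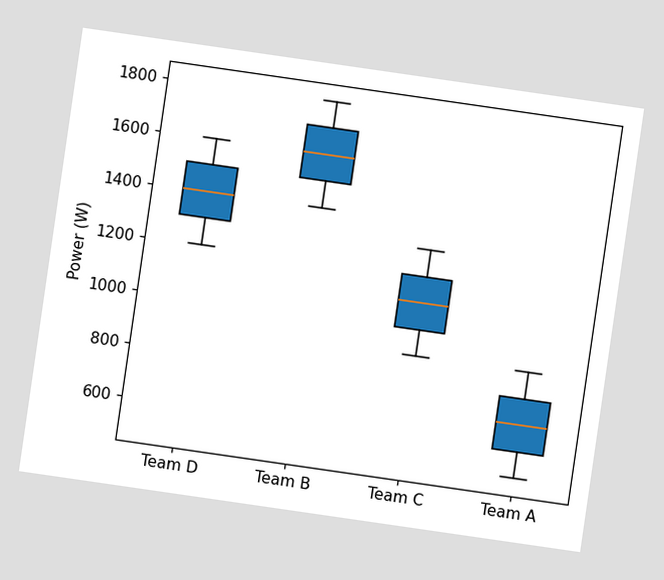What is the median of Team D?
The chart is tilted about 8° clockwise. The median line in the Team D box sits at 1400W.

1400W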